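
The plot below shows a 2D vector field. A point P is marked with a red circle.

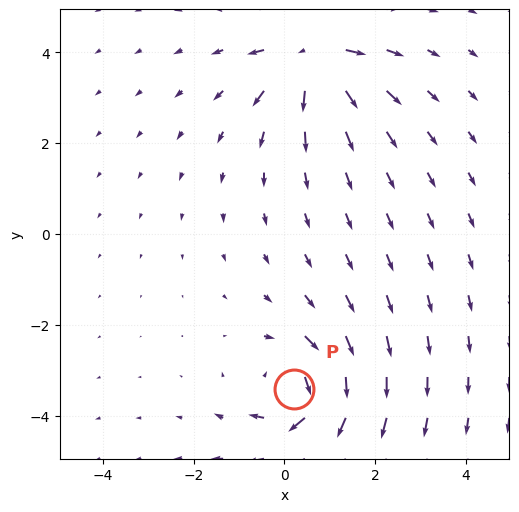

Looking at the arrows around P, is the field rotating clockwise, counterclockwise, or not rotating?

clockwise

Near P at (0.2, -3.4) the arrows circulate clockwise. The curl (z-component) there is about -5; negative curl means clockwise rotation.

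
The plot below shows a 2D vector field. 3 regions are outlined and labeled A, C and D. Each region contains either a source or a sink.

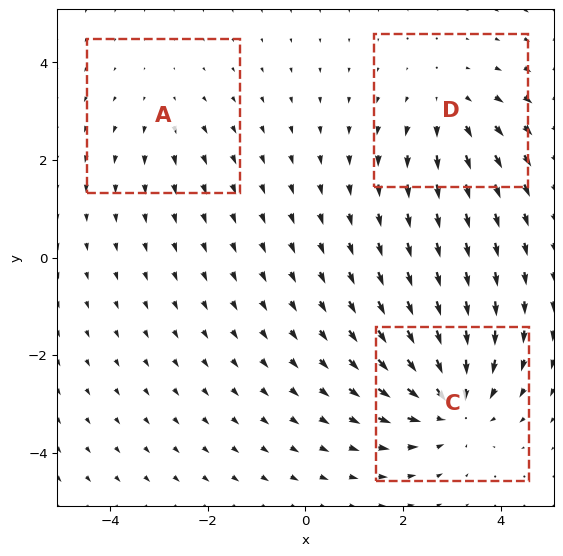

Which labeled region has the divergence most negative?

C

Divergence at each region's feature centre — A: about +2, C: about -4, D: about +3. Region C is most negative.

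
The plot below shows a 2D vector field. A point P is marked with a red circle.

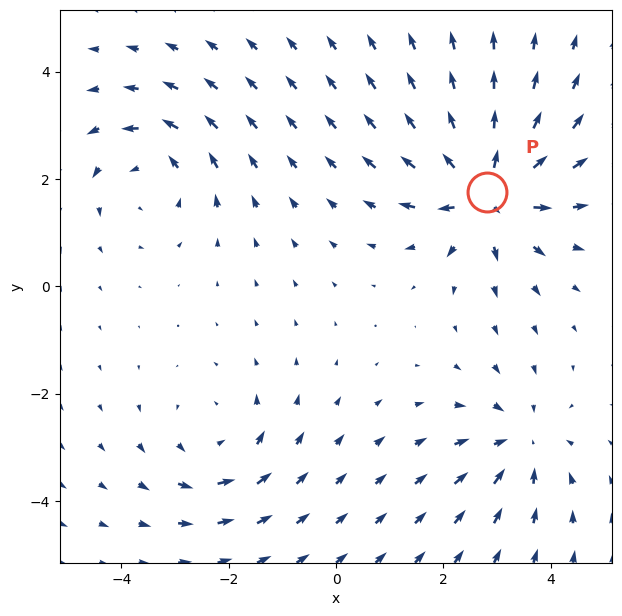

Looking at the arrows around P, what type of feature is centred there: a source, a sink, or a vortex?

At P (2.8, 1.8) the arrows spread outward. Divergence about +7, curl ≈0 — positive divergence with near-zero curl is a source.

source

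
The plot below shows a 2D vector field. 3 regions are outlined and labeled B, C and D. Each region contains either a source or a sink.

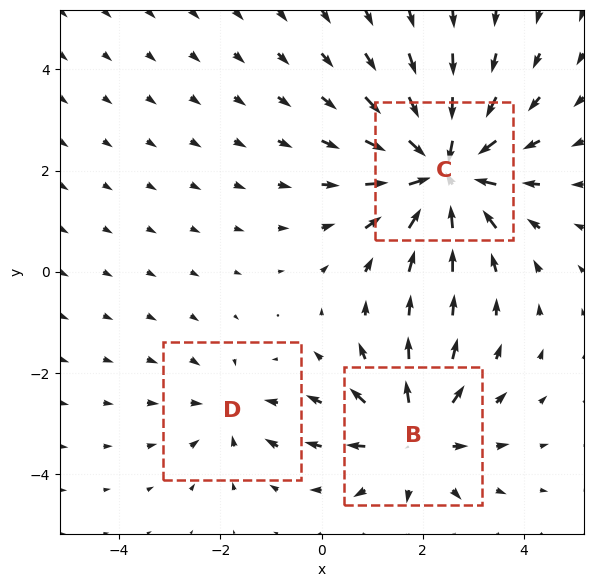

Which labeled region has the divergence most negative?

Divergence at each region's feature centre — B: about +3, C: about -5, D: about -2. Region C is most negative.

C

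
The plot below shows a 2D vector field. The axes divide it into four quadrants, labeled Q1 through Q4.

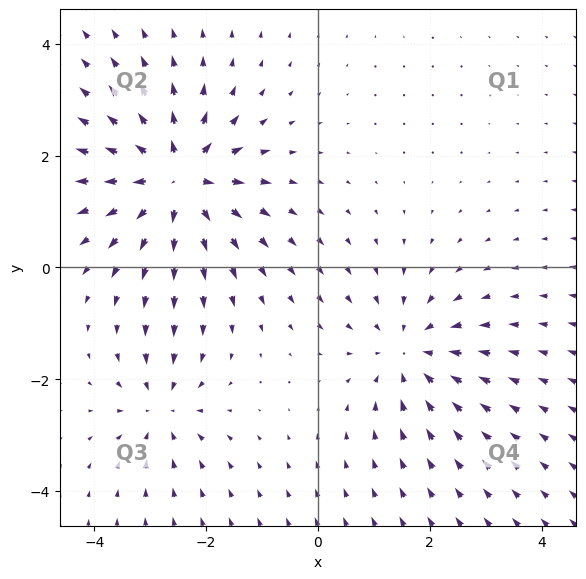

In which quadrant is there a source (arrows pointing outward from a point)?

Q2

The source sits at approximately (-2.5, 1.6), which lies in quadrant Q2. The divergence there is about +7, positive as expected for a source.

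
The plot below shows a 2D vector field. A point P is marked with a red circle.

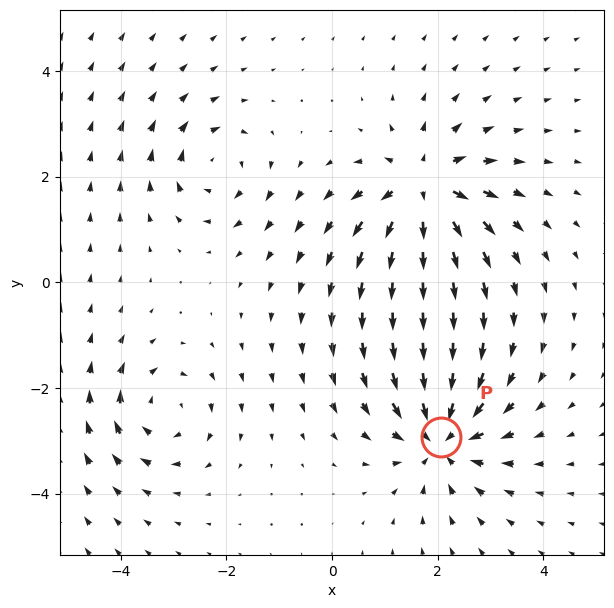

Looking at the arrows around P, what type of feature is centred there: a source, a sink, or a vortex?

sink

At P (2.1, -2.9) the arrows converge inward. Divergence about -6, curl ≈0 — negative divergence with near-zero curl is a sink.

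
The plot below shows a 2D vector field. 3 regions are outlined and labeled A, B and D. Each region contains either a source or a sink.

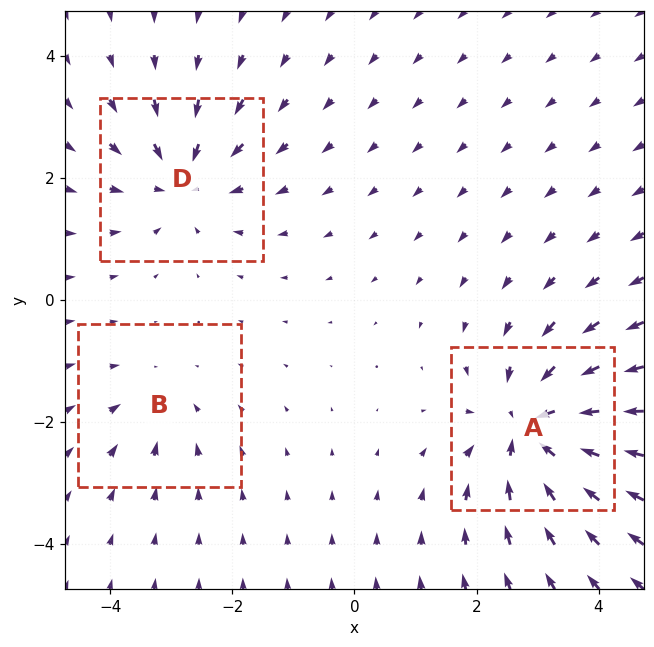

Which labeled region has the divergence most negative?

A

Divergence at each region's feature centre — A: about -5, B: about -2, D: about -4. Region A is most negative.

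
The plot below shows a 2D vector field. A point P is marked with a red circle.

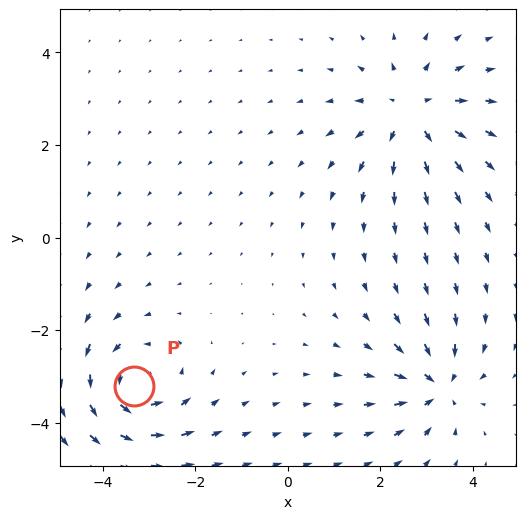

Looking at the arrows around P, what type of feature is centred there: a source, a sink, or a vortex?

At P (-3.3, -3.2) the arrows circulate counterclockwise. Divergence ≈0, curl about +4 — near-zero divergence with nonzero curl is a vortex.

vortex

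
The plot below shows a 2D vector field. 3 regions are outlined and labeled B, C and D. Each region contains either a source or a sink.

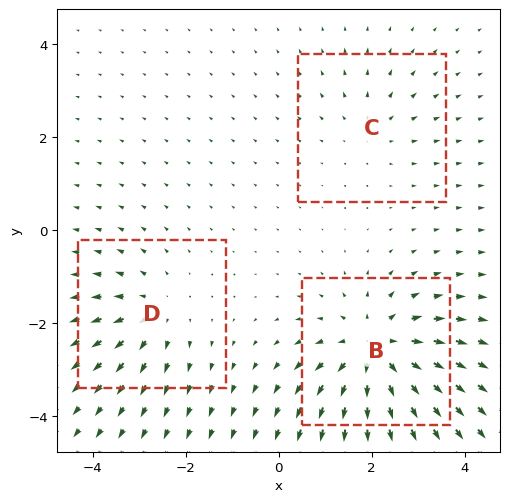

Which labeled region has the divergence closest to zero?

Divergence at each region's feature centre — B: about +5, C: about +2, D: about +3. Region C is closest to zero.

C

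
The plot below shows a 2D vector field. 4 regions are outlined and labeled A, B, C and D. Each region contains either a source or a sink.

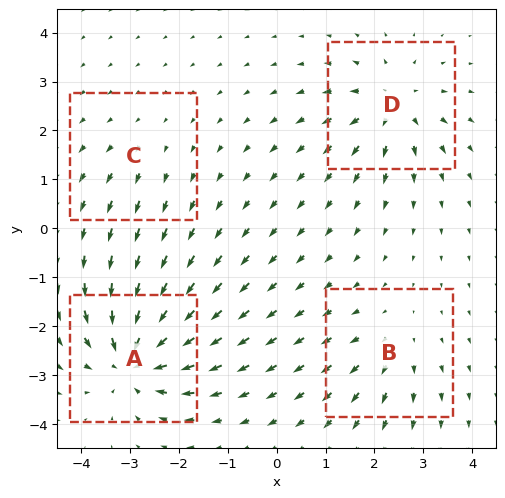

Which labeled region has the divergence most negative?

A

Divergence at each region's feature centre — A: about -8, B: about +4, C: about +2, D: about +6. Region A is most negative.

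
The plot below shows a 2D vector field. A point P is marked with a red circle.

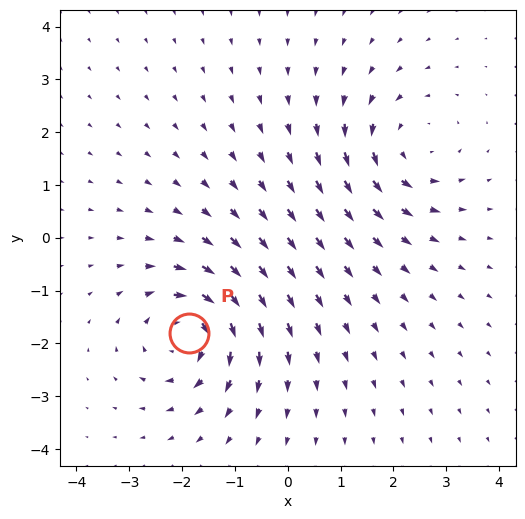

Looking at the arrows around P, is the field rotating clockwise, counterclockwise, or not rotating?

Near P at (-1.9, -1.8) the arrows circulate clockwise. The curl (z-component) there is about -5; negative curl means clockwise rotation.

clockwise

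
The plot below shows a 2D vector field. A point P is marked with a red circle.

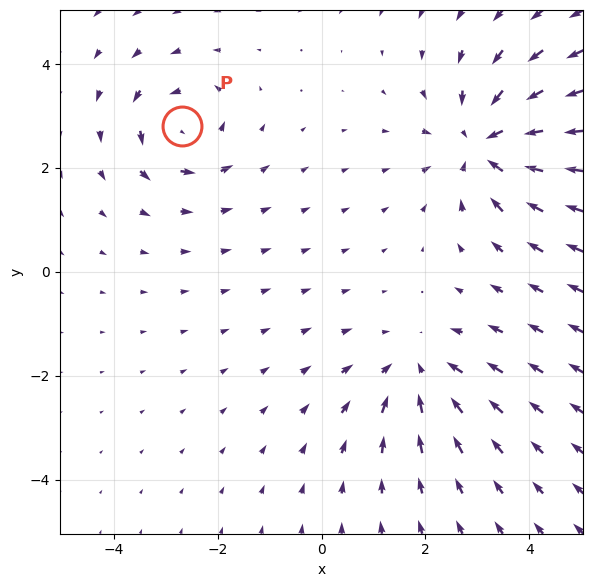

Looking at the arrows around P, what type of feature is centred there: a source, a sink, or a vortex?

At P (-2.7, 2.8) the arrows circulate counterclockwise. Divergence ≈0, curl about +4 — near-zero divergence with nonzero curl is a vortex.

vortex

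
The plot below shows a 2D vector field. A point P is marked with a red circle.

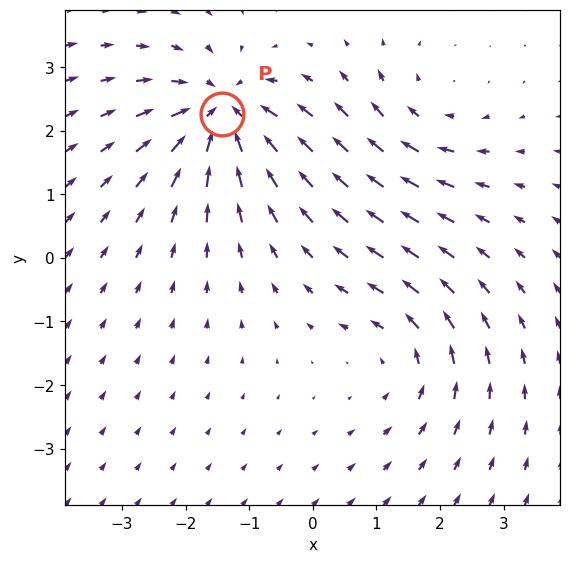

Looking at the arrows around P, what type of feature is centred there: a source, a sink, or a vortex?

At P (-1.4, 2.3) the arrows converge inward. Divergence about -5, curl ≈0 — negative divergence with near-zero curl is a sink.

sink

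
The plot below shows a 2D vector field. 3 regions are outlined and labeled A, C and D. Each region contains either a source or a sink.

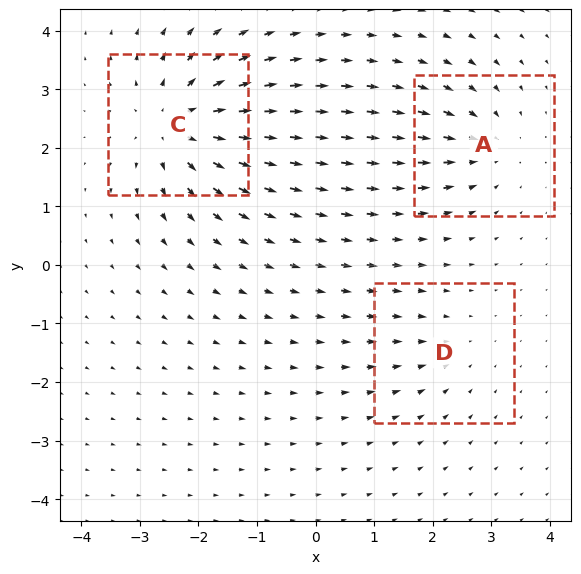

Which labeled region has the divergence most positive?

C

Divergence at each region's feature centre — A: about -3, C: about +5, D: about -2. Region C is most positive.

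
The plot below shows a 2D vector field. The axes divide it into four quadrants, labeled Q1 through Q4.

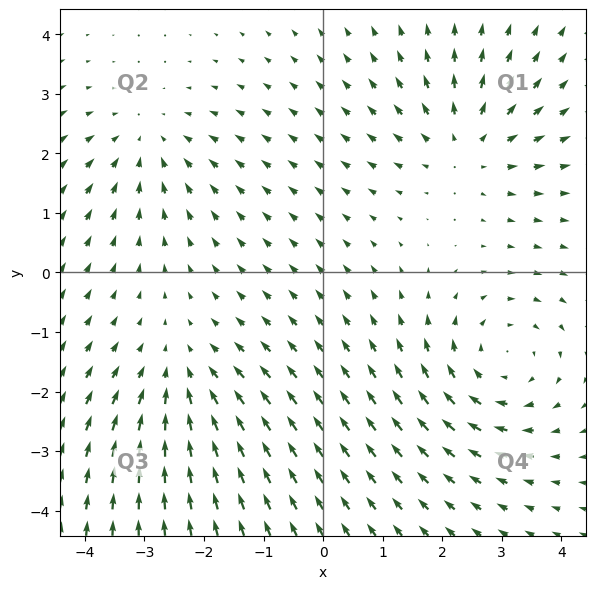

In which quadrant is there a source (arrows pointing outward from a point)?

The source sits at approximately (2.4, 2.1), which lies in quadrant Q1. The divergence there is about +3, positive as expected for a source.

Q1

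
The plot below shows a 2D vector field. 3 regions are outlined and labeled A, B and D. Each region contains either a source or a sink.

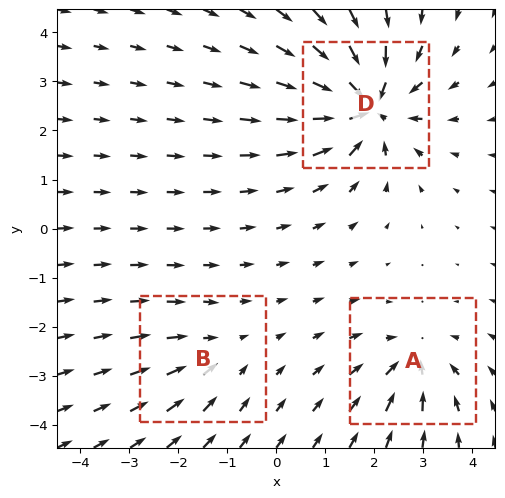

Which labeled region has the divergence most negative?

Divergence at each region's feature centre — A: about -3, B: about -2, D: about -6. Region D is most negative.

D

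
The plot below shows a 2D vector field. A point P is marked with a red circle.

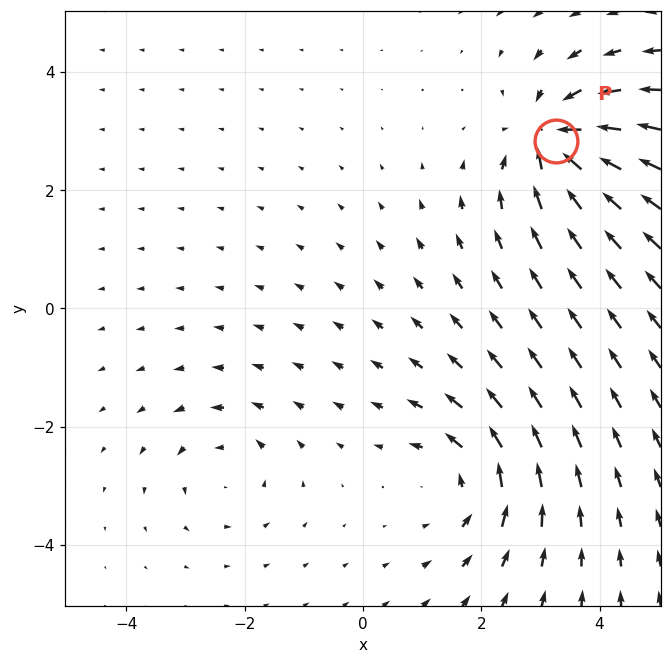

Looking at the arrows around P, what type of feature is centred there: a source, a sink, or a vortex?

At P (3.3, 2.8) the arrows converge inward. Divergence about -6, curl ≈0 — negative divergence with near-zero curl is a sink.

sink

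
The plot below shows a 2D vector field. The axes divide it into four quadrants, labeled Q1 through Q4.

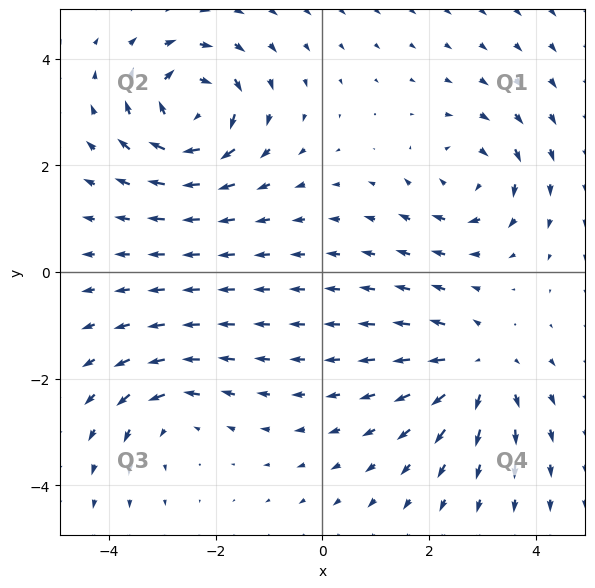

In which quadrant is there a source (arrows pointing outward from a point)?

The source sits at approximately (2.9, -1.8), which lies in quadrant Q4. The divergence there is about +5, positive as expected for a source.

Q4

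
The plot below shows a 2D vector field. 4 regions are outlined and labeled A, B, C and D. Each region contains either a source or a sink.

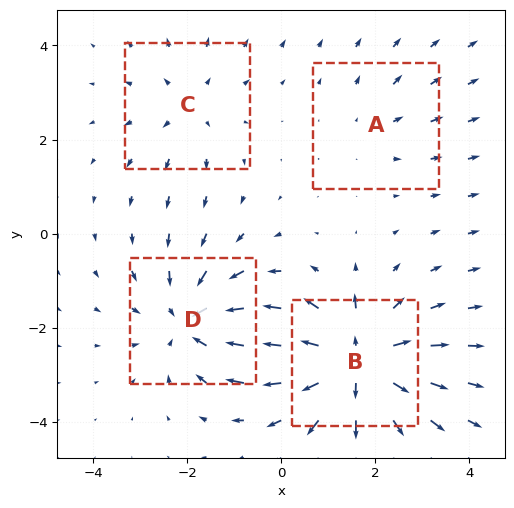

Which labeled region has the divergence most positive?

B

Divergence at each region's feature centre — A: about +2, B: about +6, C: about +3, D: about -5. Region B is most positive.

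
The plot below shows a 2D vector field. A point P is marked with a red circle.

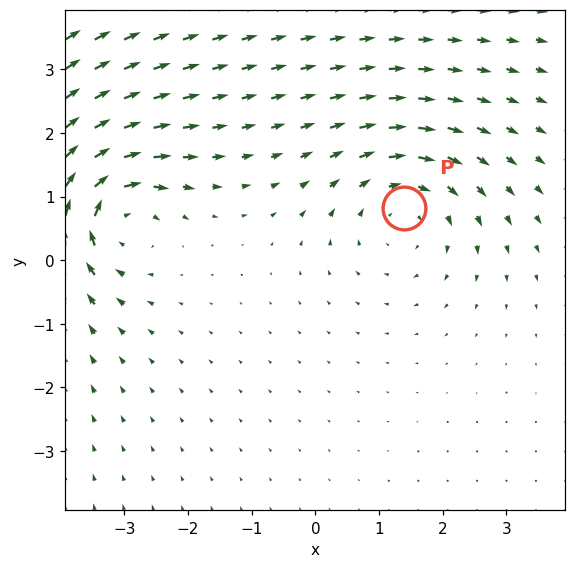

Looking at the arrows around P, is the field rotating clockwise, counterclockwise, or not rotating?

clockwise

Near P at (1.4, 0.8) the arrows circulate clockwise. The curl (z-component) there is about -3; negative curl means clockwise rotation.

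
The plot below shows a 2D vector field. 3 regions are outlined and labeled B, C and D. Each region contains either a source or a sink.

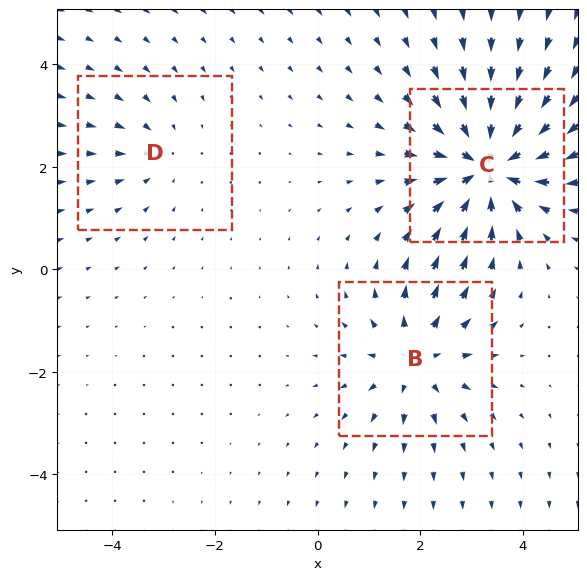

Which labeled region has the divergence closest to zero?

D

Divergence at each region's feature centre — B: about +4, C: about -6, D: about -2. Region D is closest to zero.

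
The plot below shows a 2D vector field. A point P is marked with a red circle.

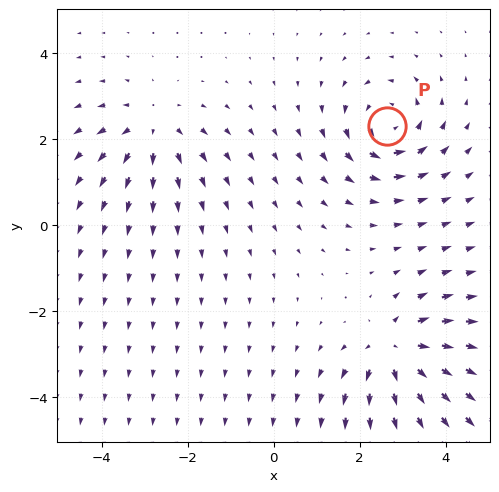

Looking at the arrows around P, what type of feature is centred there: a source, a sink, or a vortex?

vortex

At P (2.6, 2.3) the arrows circulate counterclockwise. Divergence ≈0, curl about +6 — near-zero divergence with nonzero curl is a vortex.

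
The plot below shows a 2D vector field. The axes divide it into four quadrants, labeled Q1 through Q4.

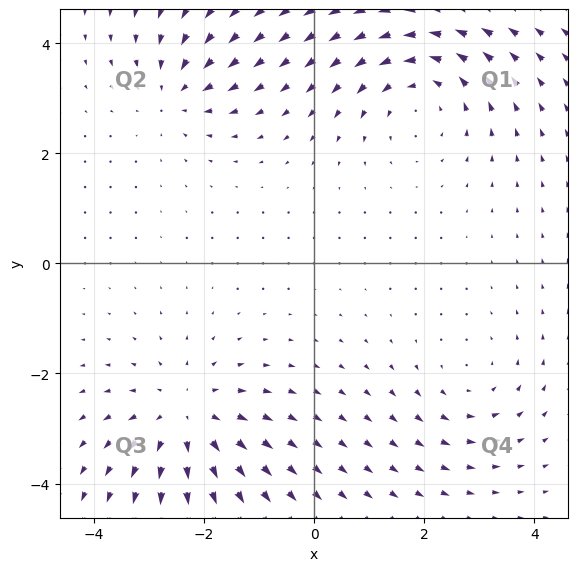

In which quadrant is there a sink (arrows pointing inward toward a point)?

Q2

The sink sits at approximately (-2.5, 3.1), which lies in quadrant Q2. The divergence there is about -4, negative as expected for a sink.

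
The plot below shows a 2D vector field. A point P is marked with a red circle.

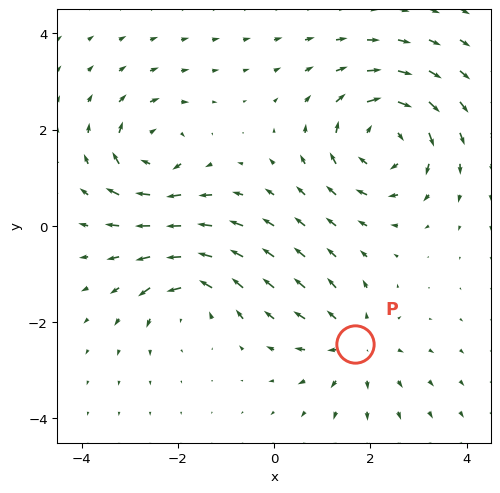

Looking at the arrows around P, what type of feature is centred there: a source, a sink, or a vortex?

source

At P (1.7, -2.5) the arrows spread outward. Divergence about +4, curl ≈0 — positive divergence with near-zero curl is a source.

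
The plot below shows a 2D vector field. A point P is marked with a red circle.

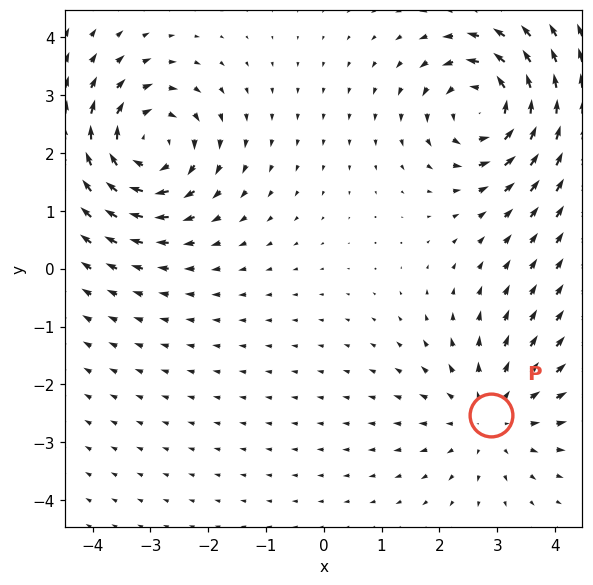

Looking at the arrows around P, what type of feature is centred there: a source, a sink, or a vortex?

source

At P (2.9, -2.5) the arrows spread outward. Divergence about +2, curl ≈0 — positive divergence with near-zero curl is a source.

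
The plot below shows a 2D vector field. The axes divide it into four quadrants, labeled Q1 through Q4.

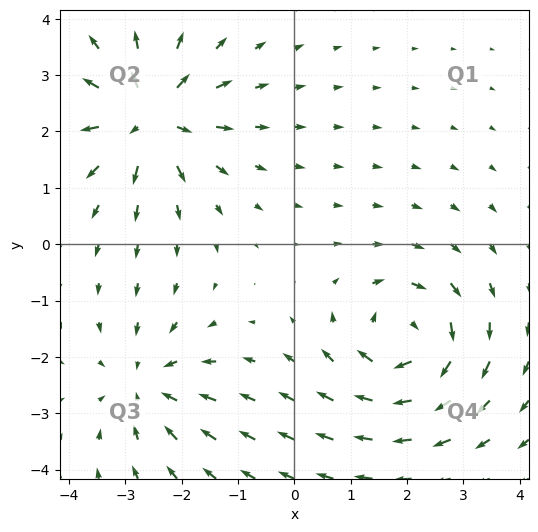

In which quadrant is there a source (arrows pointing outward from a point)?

The source sits at approximately (-2.6, 2.3), which lies in quadrant Q2. The divergence there is about +5, positive as expected for a source.

Q2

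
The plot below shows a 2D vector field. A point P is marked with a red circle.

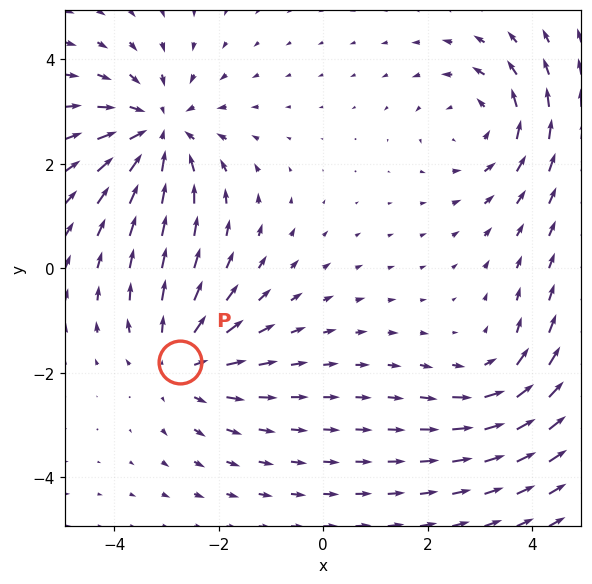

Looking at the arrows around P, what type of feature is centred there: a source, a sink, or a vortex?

At P (-2.7, -1.8) the arrows spread outward. Divergence about +3, curl ≈0 — positive divergence with near-zero curl is a source.

source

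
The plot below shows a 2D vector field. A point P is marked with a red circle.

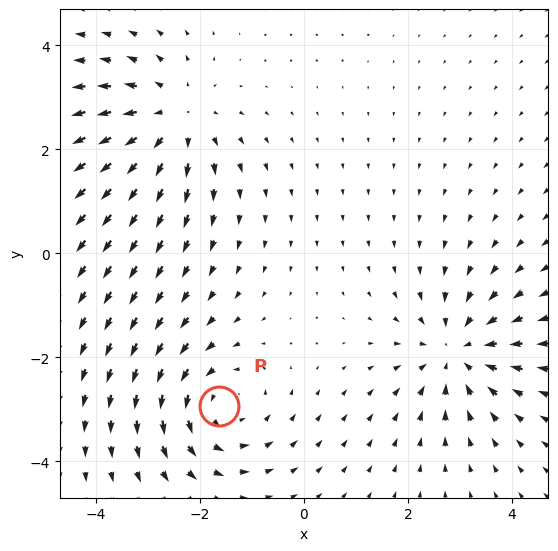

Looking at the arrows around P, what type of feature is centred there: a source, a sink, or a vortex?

At P (-1.6, -2.9) the arrows circulate counterclockwise. Divergence ≈0, curl about +4 — near-zero divergence with nonzero curl is a vortex.

vortex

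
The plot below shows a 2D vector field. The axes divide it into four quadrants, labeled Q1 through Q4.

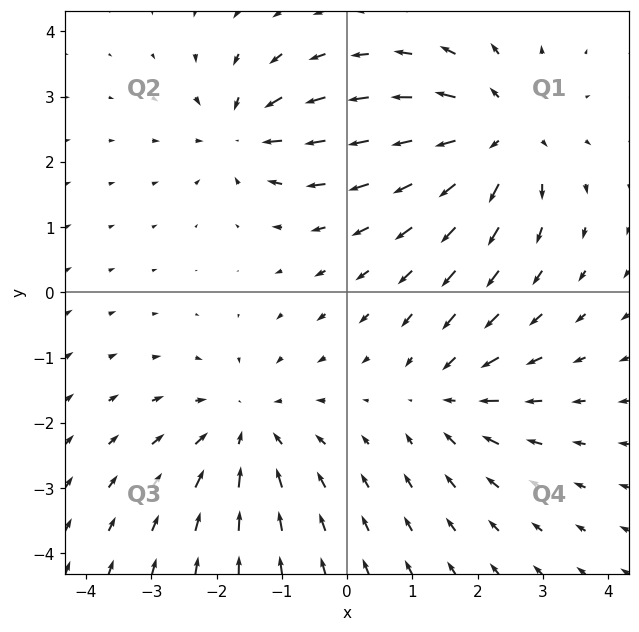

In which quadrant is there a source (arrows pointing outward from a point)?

Q1

The source sits at approximately (2.3, 2.4), which lies in quadrant Q1. The divergence there is about +5, positive as expected for a source.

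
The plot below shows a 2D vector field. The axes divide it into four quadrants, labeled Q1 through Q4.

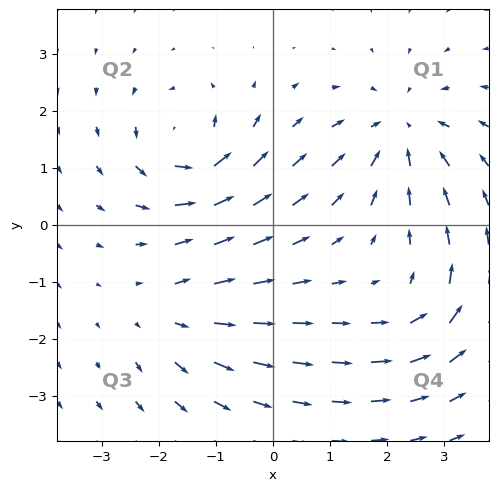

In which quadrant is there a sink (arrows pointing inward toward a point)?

The sink sits at approximately (2.2, 1.6), which lies in quadrant Q1. The divergence there is about -4, negative as expected for a sink.

Q1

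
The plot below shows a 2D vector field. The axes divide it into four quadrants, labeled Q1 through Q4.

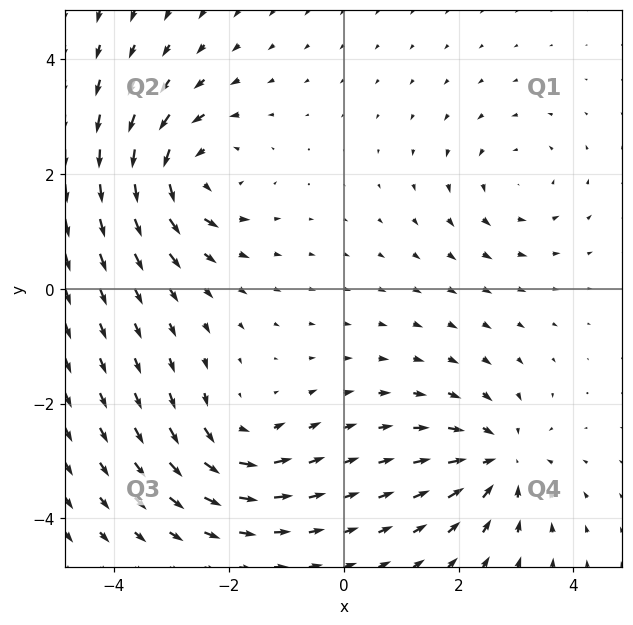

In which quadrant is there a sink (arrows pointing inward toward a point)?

The sink sits at approximately (2.7, -3.0), which lies in quadrant Q4. The divergence there is about -5, negative as expected for a sink.

Q4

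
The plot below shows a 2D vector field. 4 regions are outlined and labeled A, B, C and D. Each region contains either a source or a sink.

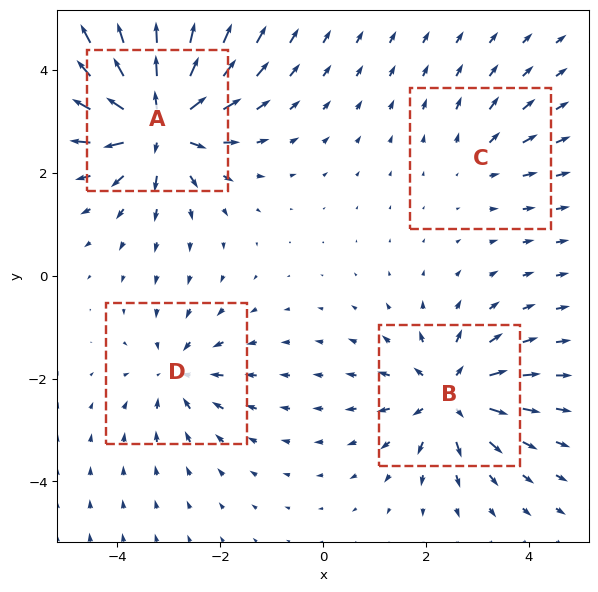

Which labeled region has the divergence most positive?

Divergence at each region's feature centre — A: about +9, B: about +6, C: about +3, D: about -4. Region A is most positive.

A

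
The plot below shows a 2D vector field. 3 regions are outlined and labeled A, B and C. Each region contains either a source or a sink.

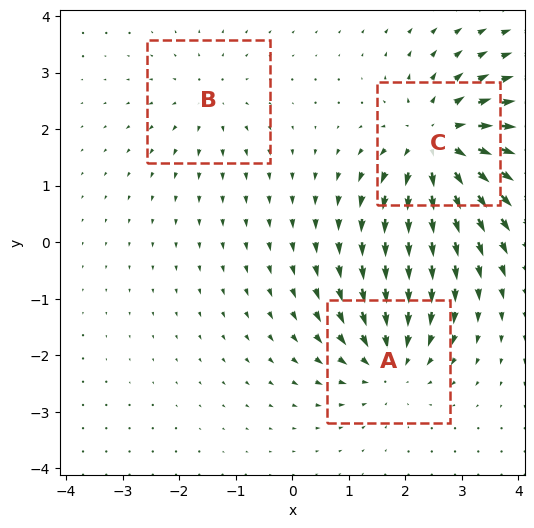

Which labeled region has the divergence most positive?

C

Divergence at each region's feature centre — A: about -4, B: about +2, C: about +6. Region C is most positive.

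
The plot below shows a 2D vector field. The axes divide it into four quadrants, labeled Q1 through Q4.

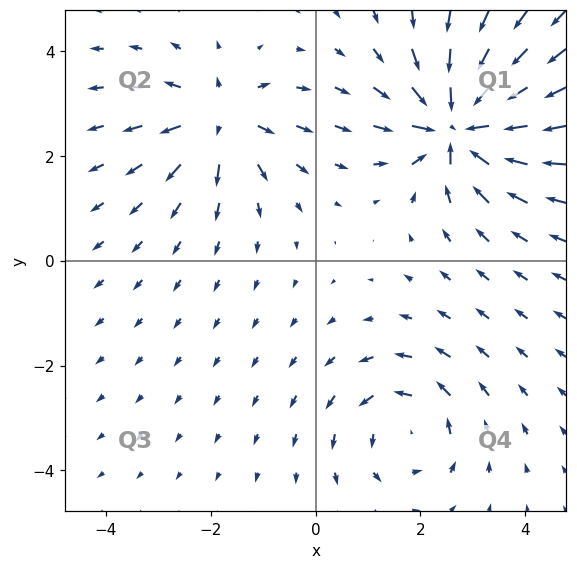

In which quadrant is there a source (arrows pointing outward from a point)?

The source sits at approximately (-1.8, 2.7), which lies in quadrant Q2. The divergence there is about +4, positive as expected for a source.

Q2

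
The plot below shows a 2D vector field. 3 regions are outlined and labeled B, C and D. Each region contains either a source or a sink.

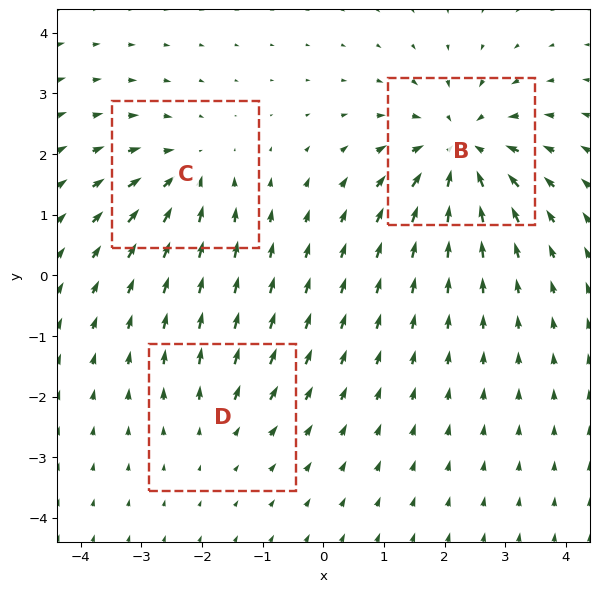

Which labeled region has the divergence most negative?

Divergence at each region's feature centre — B: about -5, C: about -3, D: about +2. Region B is most negative.

B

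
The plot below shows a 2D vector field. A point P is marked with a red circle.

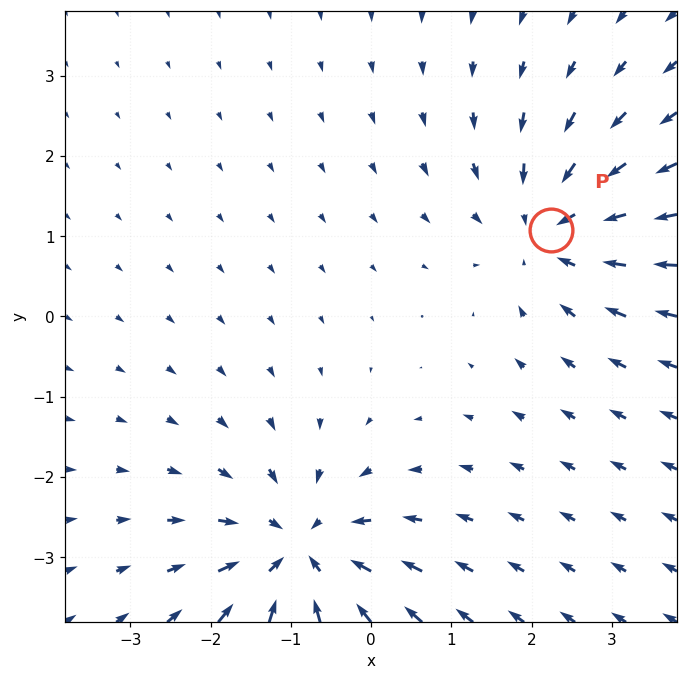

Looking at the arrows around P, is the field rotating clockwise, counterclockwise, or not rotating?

not rotating

Near P at (2.2, 1.1) the arrows show no circulation. The curl there is ≈0.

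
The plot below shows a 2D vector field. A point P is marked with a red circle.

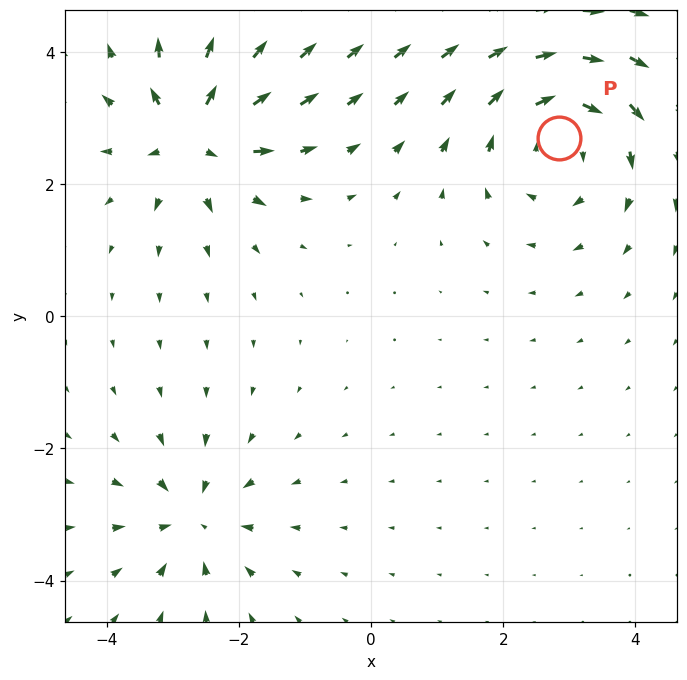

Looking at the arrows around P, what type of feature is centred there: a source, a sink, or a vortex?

vortex

At P (2.8, 2.7) the arrows circulate clockwise. Divergence ≈0, curl about -4 — near-zero divergence with nonzero curl is a vortex.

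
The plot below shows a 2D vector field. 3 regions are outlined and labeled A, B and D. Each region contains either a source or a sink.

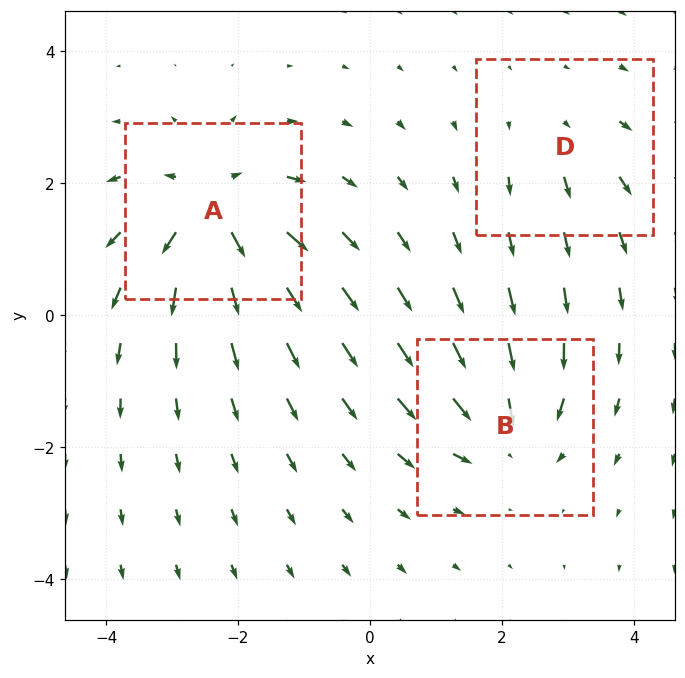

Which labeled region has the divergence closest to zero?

D

Divergence at each region's feature centre — A: about +5, B: about -4, D: about +2. Region D is closest to zero.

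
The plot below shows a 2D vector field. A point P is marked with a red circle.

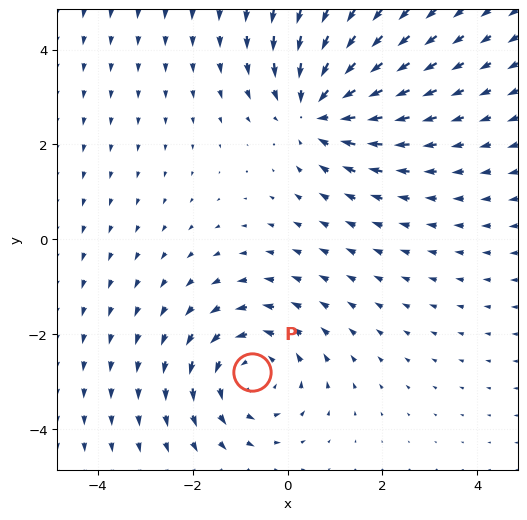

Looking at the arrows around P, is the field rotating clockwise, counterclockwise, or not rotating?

counterclockwise

Near P at (-0.8, -2.8) the arrows circulate counterclockwise. The curl (z-component) there is about +2; positive curl means counterclockwise rotation.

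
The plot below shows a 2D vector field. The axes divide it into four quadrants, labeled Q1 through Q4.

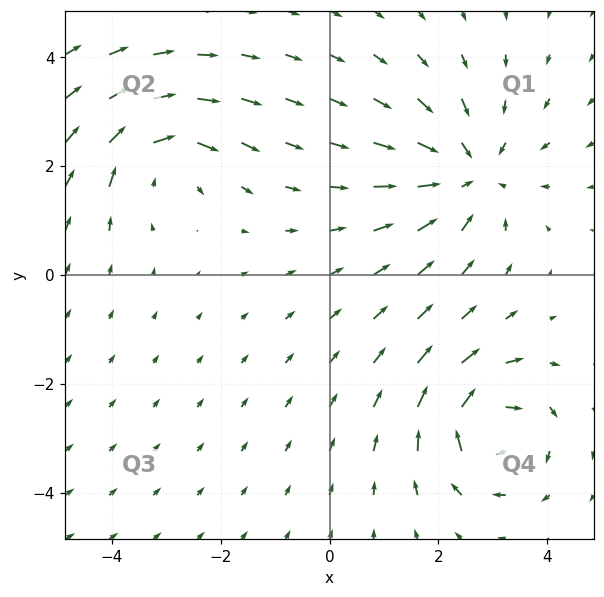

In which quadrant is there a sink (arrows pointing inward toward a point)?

Q1

The sink sits at approximately (2.6, 1.9), which lies in quadrant Q1. The divergence there is about -4, negative as expected for a sink.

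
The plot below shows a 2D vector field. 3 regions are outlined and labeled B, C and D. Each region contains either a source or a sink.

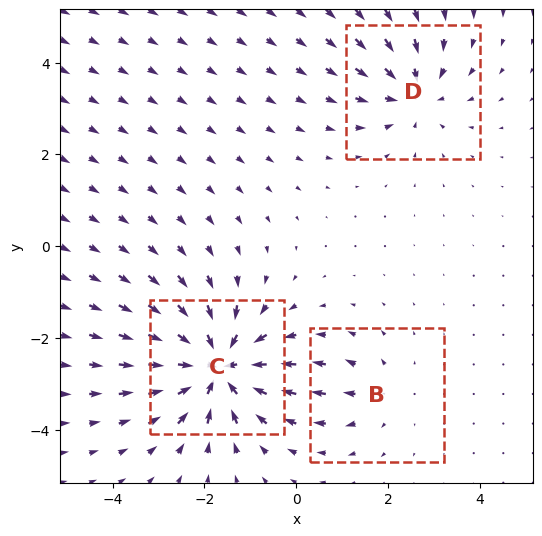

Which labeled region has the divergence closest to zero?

B

Divergence at each region's feature centre — B: about +2, C: about -6, D: about -4. Region B is closest to zero.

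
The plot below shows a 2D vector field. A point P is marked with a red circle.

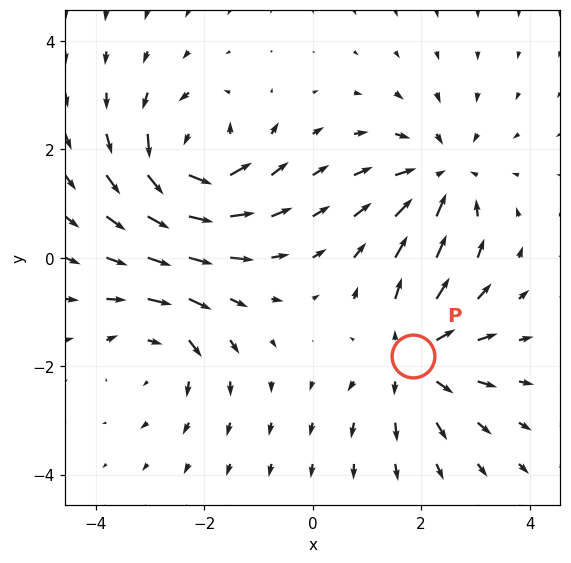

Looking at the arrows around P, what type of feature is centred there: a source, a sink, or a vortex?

At P (1.8, -1.8) the arrows spread outward. Divergence about +4, curl ≈0 — positive divergence with near-zero curl is a source.

source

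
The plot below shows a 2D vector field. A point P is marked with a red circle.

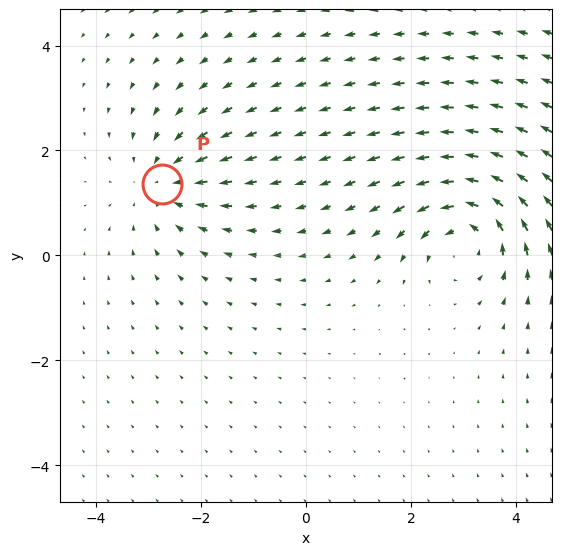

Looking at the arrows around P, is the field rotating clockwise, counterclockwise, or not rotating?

Near P at (-2.7, 1.4) the arrows show no circulation. The curl there is ≈0.

not rotating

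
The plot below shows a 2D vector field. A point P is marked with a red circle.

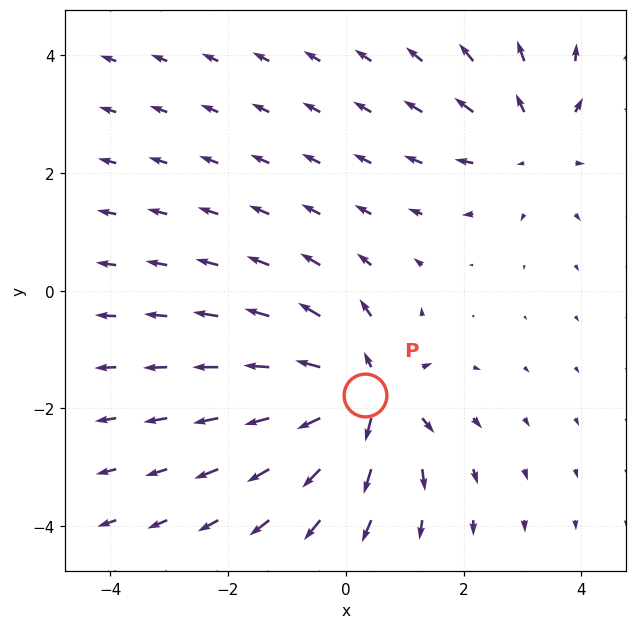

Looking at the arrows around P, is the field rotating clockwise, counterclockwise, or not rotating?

Near P at (0.3, -1.8) the arrows show no circulation. The curl there is ≈0.

not rotating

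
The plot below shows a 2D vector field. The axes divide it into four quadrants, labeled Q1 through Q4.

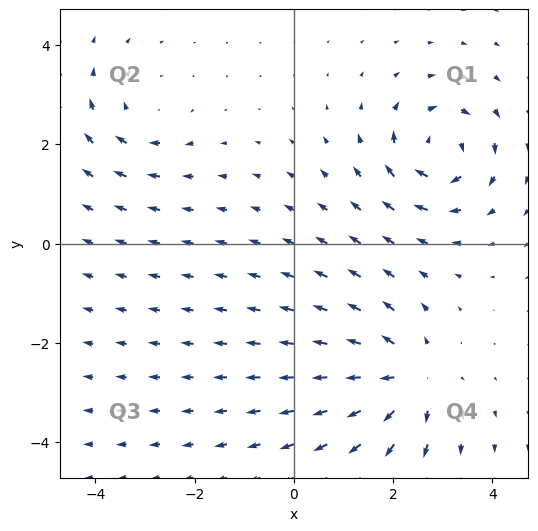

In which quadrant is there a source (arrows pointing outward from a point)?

The source sits at approximately (2.3, -2.7), which lies in quadrant Q4. The divergence there is about +4, positive as expected for a source.

Q4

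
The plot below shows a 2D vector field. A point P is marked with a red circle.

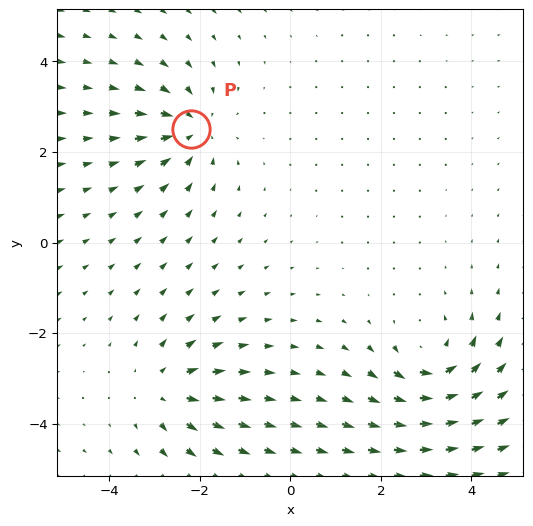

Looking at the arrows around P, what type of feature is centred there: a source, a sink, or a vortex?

At P (-2.2, 2.5) the arrows converge inward. Divergence about -4, curl ≈0 — negative divergence with near-zero curl is a sink.

sink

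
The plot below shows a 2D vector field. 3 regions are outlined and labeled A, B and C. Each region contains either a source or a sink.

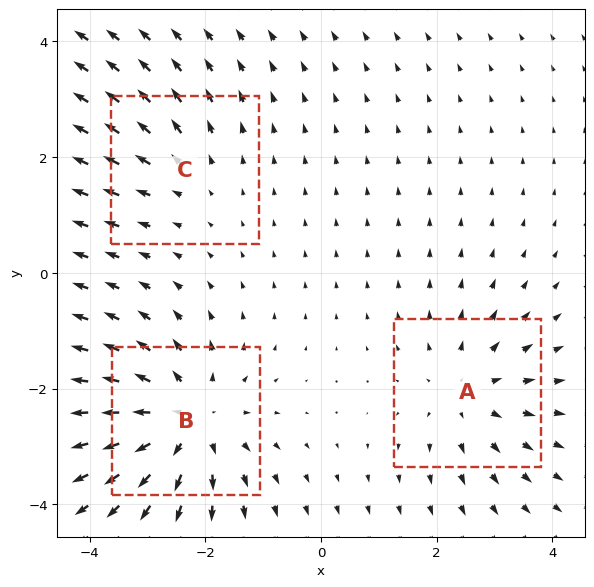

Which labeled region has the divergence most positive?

Divergence at each region's feature centre — A: about +3, B: about +4, C: about +2. Region B is most positive.

B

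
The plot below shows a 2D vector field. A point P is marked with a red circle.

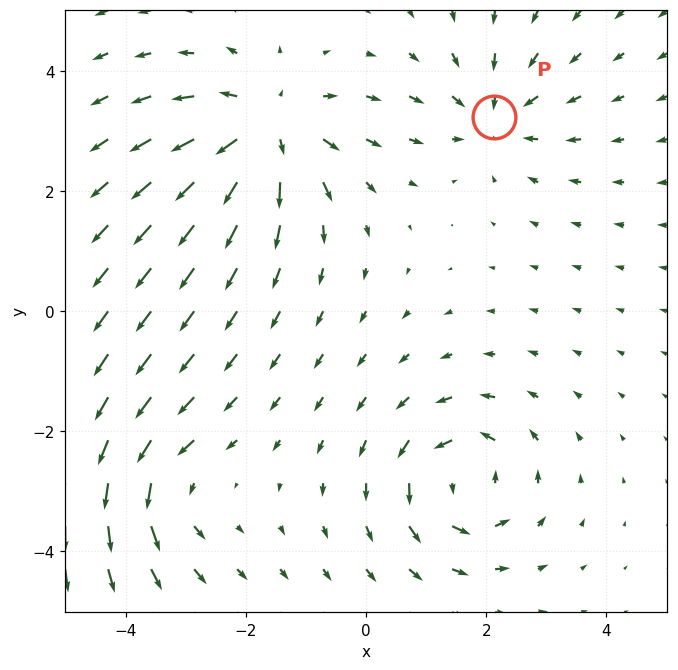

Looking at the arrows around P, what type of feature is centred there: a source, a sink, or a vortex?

sink

At P (2.1, 3.2) the arrows converge inward. Divergence about -4, curl ≈0 — negative divergence with near-zero curl is a sink.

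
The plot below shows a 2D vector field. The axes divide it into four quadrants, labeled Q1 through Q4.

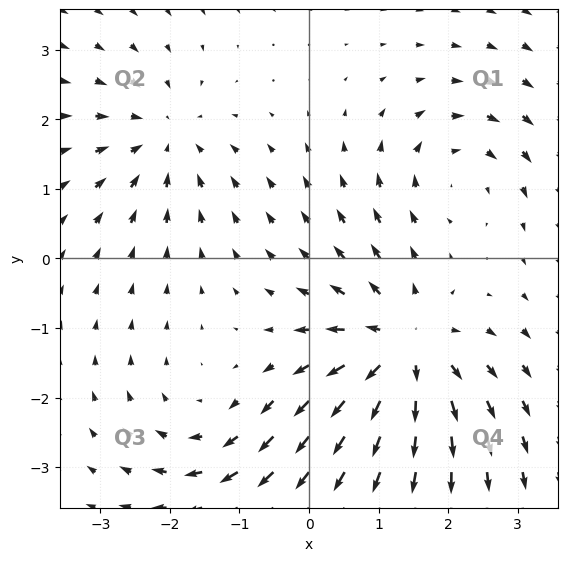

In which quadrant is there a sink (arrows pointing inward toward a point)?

The sink sits at approximately (-2.1, 1.7), which lies in quadrant Q2. The divergence there is about -3, negative as expected for a sink.

Q2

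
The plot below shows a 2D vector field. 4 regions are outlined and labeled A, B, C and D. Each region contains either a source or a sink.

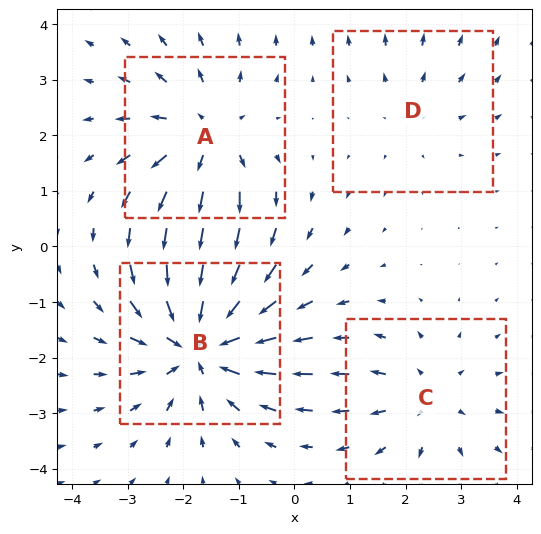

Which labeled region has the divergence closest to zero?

Divergence at each region's feature centre — A: about +4, B: about -6, C: about +3, D: about +2. Region D is closest to zero.

D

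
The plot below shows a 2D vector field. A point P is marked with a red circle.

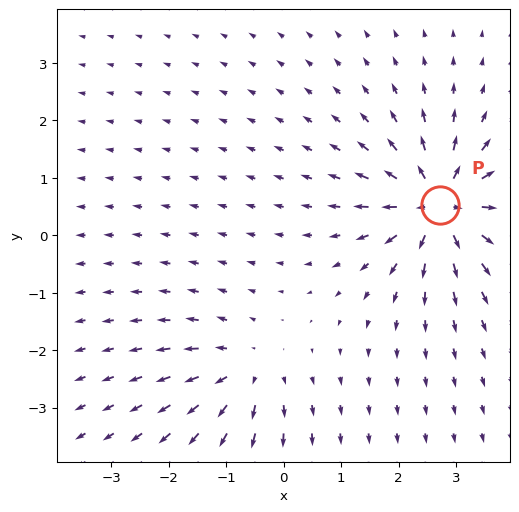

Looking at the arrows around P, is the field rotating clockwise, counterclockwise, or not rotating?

not rotating

Near P at (2.7, 0.5) the arrows show no circulation. The curl there is ≈0.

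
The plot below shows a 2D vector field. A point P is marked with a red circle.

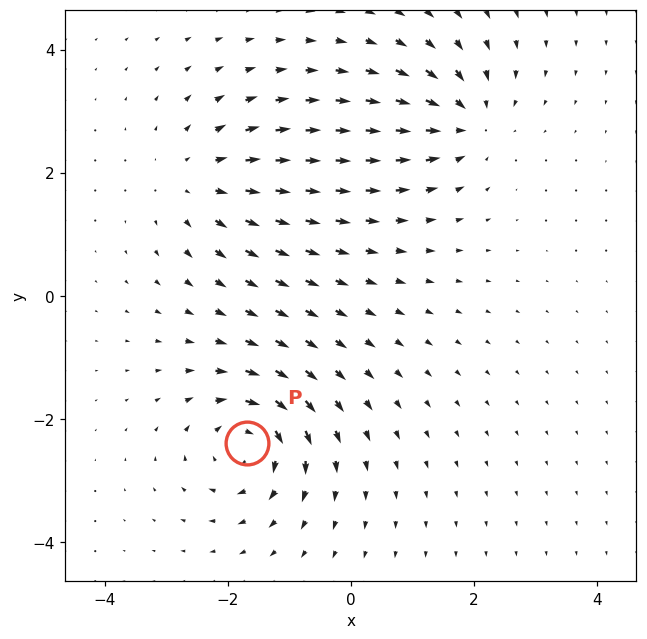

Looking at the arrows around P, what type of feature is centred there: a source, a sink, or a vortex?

At P (-1.7, -2.4) the arrows circulate clockwise. Divergence ≈0, curl about -6 — near-zero divergence with nonzero curl is a vortex.

vortex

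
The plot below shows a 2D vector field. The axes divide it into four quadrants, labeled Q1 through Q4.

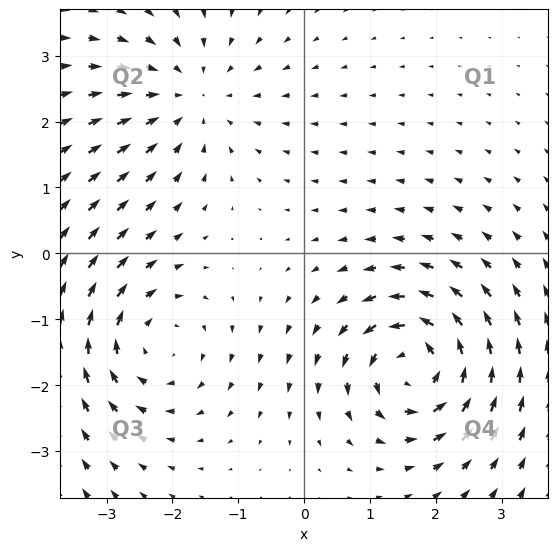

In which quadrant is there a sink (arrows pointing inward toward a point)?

The sink sits at approximately (-1.7, 2.4), which lies in quadrant Q2. The divergence there is about -3, negative as expected for a sink.

Q2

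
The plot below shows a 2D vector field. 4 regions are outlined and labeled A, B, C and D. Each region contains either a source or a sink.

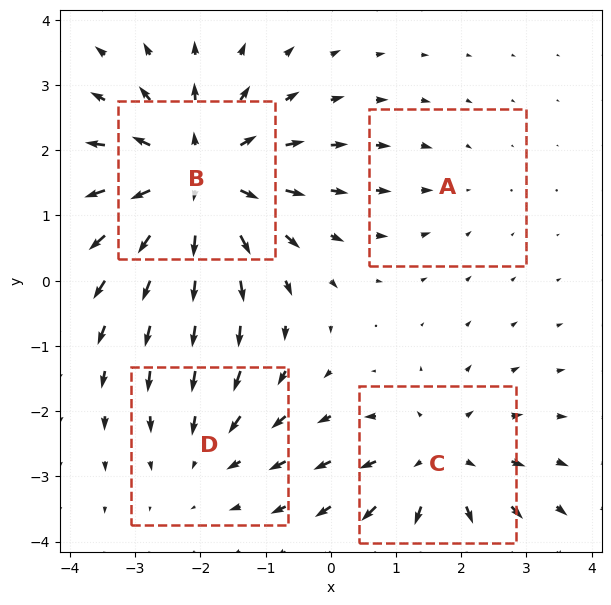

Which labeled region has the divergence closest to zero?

Divergence at each region's feature centre — A: about -2, B: about +6, C: about +4, D: about -3. Region A is closest to zero.

A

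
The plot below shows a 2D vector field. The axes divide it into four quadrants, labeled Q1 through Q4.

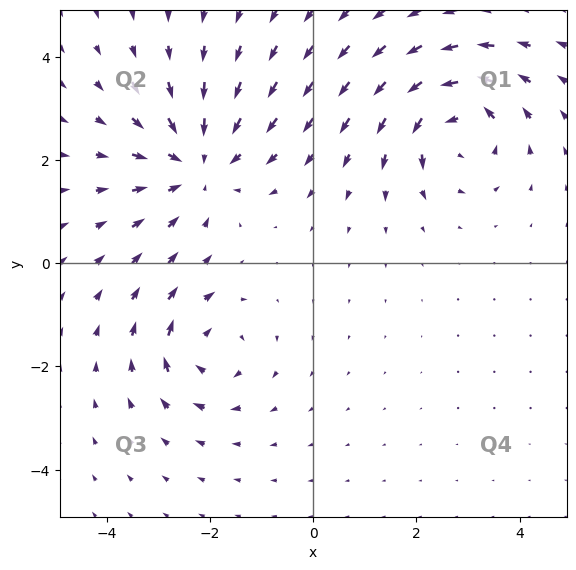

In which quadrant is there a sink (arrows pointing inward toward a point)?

Q2

The sink sits at approximately (-2.2, 1.9), which lies in quadrant Q2. The divergence there is about -4, negative as expected for a sink.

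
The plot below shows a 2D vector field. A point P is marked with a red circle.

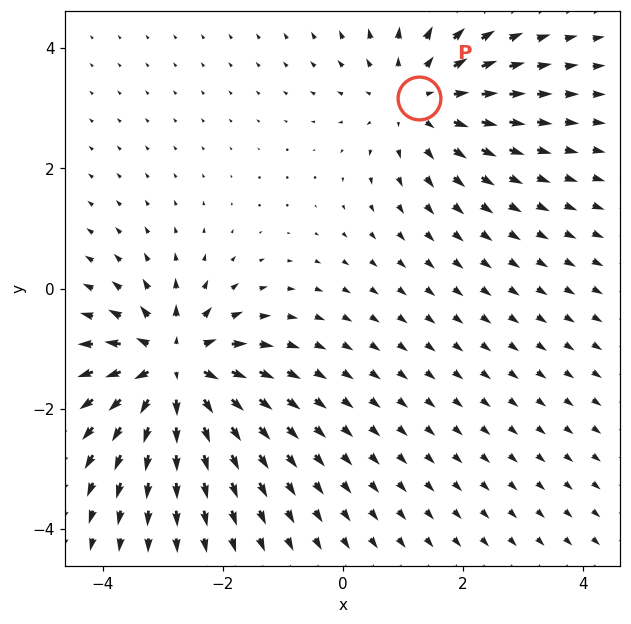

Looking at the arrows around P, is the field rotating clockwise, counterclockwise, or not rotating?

Near P at (1.3, 3.2) the arrows show no circulation. The curl there is ≈0.

not rotating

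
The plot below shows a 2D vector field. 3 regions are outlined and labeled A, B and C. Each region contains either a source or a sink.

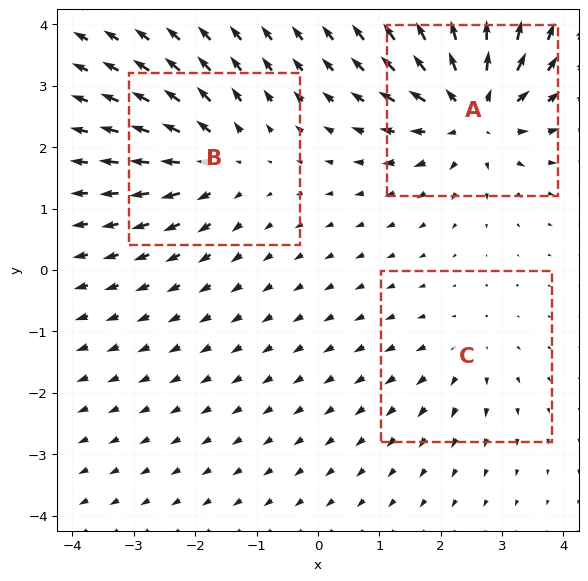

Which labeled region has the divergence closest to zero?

C

Divergence at each region's feature centre — A: about +6, B: about +4, C: about +2. Region C is closest to zero.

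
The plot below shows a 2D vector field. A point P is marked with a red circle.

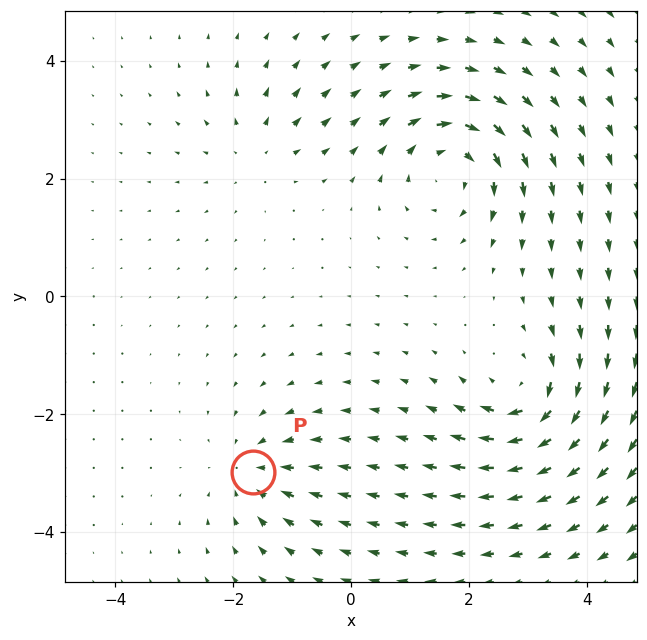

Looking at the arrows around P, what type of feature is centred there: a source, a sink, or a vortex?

At P (-1.7, -3.0) the arrows converge inward. Divergence about -4, curl ≈0 — negative divergence with near-zero curl is a sink.

sink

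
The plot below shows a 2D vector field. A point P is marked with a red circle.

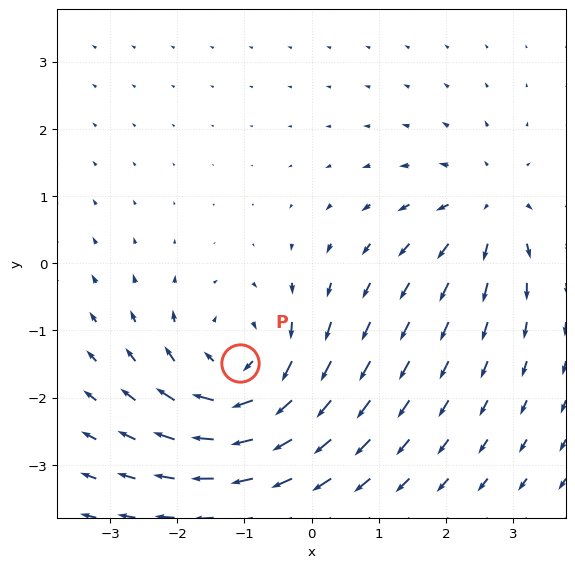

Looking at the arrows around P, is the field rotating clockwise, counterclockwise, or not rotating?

Near P at (-1.1, -1.5) the arrows circulate clockwise. The curl (z-component) there is about -5; negative curl means clockwise rotation.

clockwise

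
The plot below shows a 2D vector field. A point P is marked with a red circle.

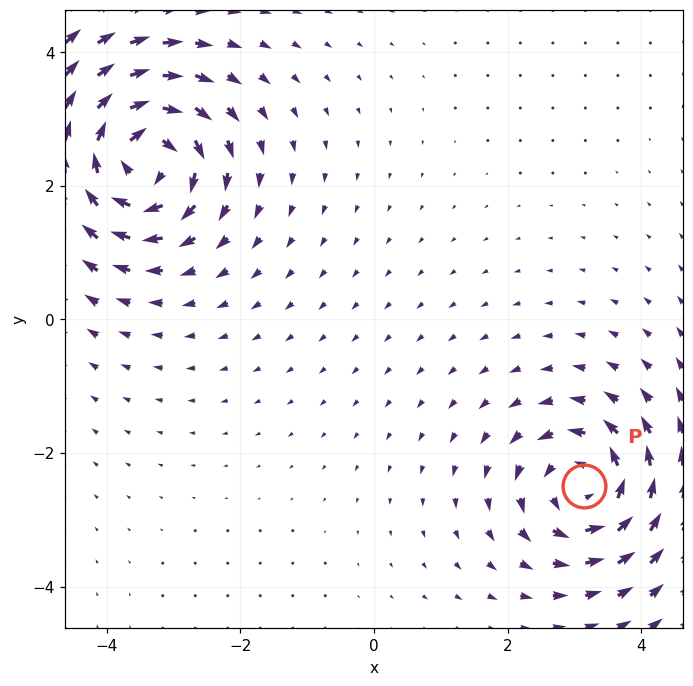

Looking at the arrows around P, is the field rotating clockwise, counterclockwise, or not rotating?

Near P at (3.1, -2.5) the arrows circulate counterclockwise. The curl (z-component) there is about +5; positive curl means counterclockwise rotation.

counterclockwise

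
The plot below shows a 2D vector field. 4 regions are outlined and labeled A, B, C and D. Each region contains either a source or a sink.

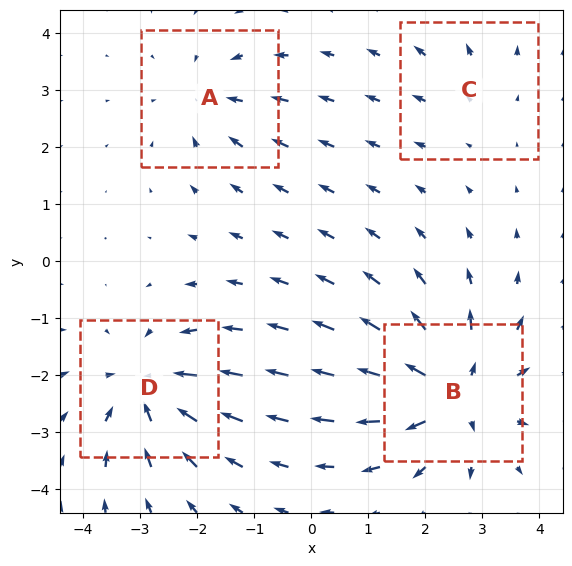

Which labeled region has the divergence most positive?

Divergence at each region's feature centre — A: about -4, B: about +7, C: about +2, D: about -6. Region B is most positive.

B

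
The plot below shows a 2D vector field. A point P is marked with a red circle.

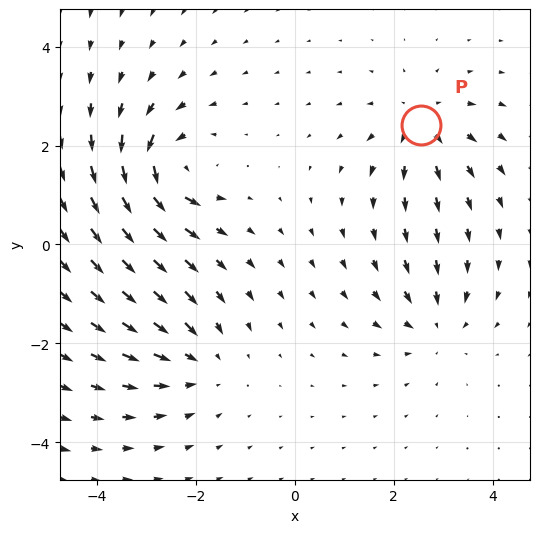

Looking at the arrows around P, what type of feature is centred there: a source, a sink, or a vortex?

source

At P (2.6, 2.4) the arrows spread outward. Divergence about +4, curl ≈0 — positive divergence with near-zero curl is a source.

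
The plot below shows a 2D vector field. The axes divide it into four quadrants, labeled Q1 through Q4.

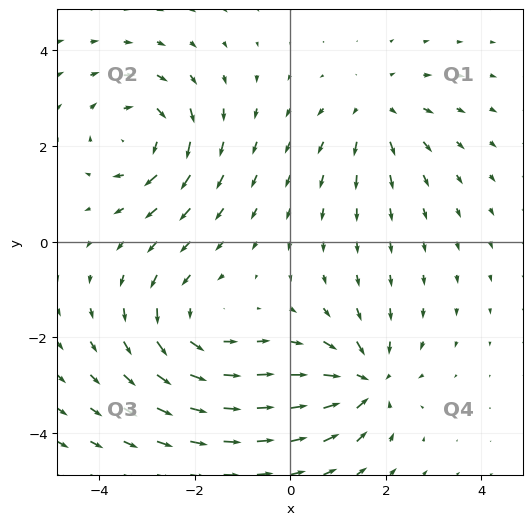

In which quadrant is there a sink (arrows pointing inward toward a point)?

Q4

The sink sits at approximately (1.6, -2.9), which lies in quadrant Q4. The divergence there is about -5, negative as expected for a sink.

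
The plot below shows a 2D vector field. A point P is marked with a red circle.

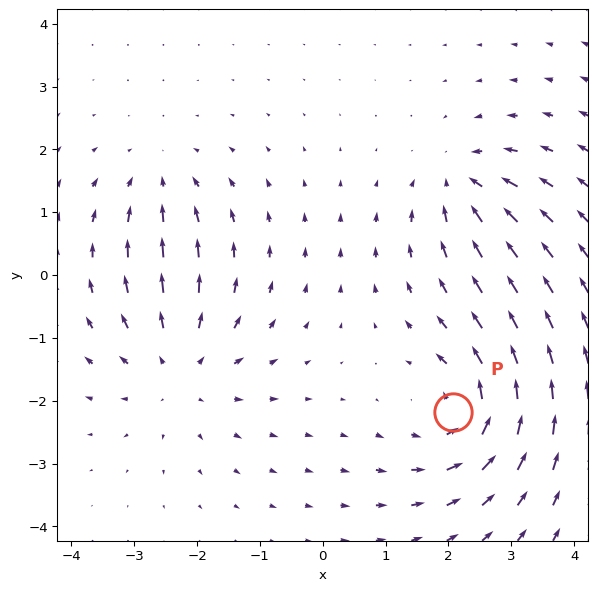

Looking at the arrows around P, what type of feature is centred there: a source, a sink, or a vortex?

vortex

At P (2.1, -2.2) the arrows circulate counterclockwise. Divergence ≈0, curl about +5 — near-zero divergence with nonzero curl is a vortex.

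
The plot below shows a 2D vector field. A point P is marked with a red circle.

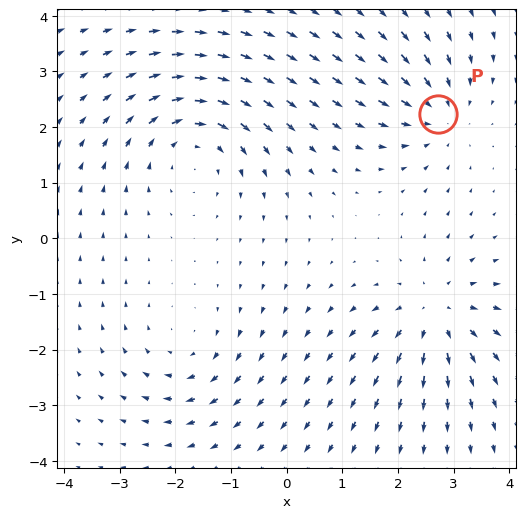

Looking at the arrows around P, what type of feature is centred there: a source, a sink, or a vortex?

sink

At P (2.7, 2.2) the arrows converge inward. Divergence about -4, curl ≈0 — negative divergence with near-zero curl is a sink.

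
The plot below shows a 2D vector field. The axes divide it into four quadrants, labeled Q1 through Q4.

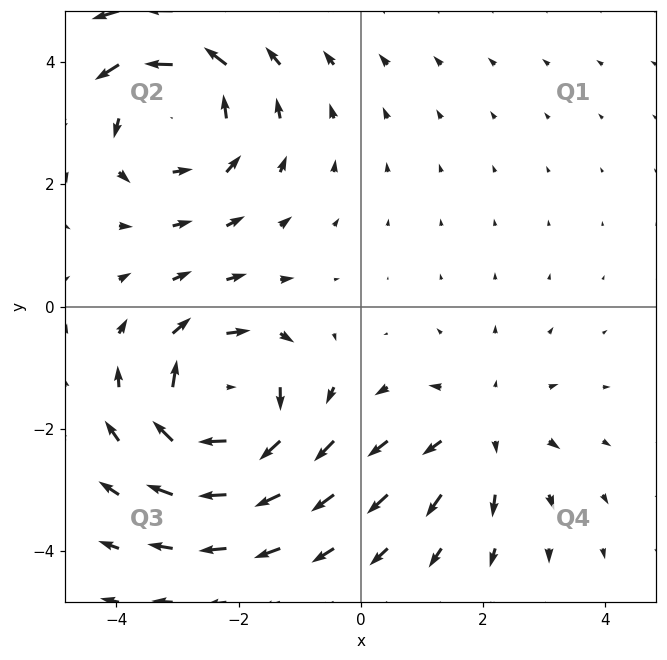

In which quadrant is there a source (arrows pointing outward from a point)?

Q4

The source sits at approximately (2.0, -2.0), which lies in quadrant Q4. The divergence there is about +3, positive as expected for a source.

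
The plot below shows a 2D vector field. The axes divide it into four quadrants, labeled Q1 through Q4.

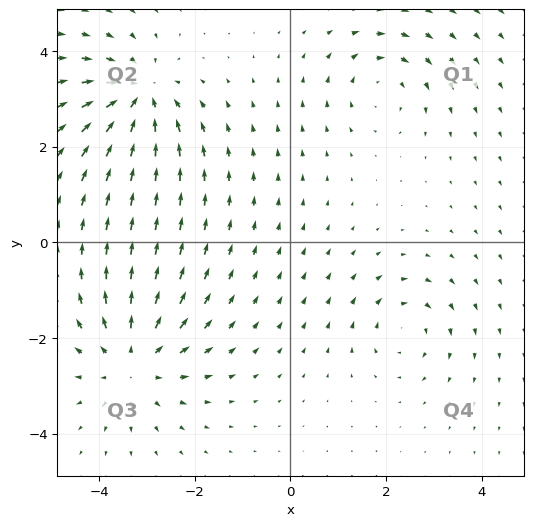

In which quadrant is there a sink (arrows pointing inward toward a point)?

Q2

The sink sits at approximately (-3.2, 3.1), which lies in quadrant Q2. The divergence there is about -5, negative as expected for a sink.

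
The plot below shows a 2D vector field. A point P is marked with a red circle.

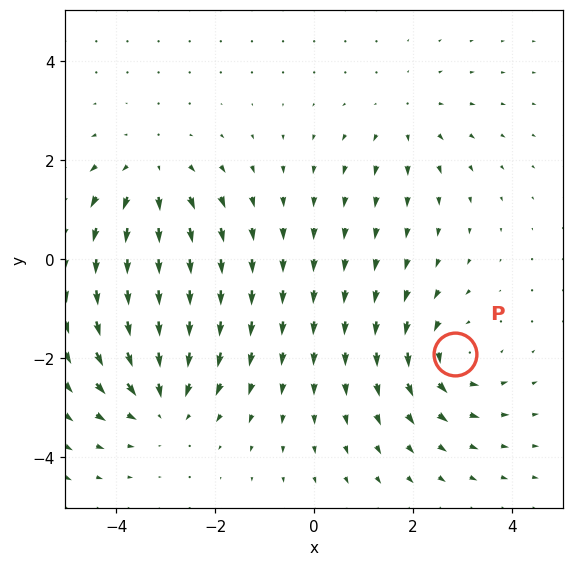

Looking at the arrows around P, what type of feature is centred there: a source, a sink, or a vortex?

At P (2.9, -1.9) the arrows circulate counterclockwise. Divergence ≈0, curl about +4 — near-zero divergence with nonzero curl is a vortex.

vortex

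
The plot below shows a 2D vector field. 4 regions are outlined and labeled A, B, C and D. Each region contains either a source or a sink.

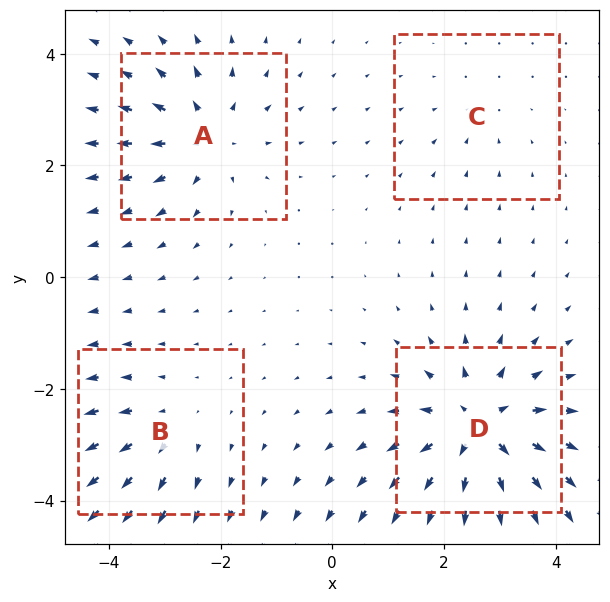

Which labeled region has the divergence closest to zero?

Divergence at each region's feature centre — A: about +5, B: about +4, C: about -2, D: about +8. Region C is closest to zero.

C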